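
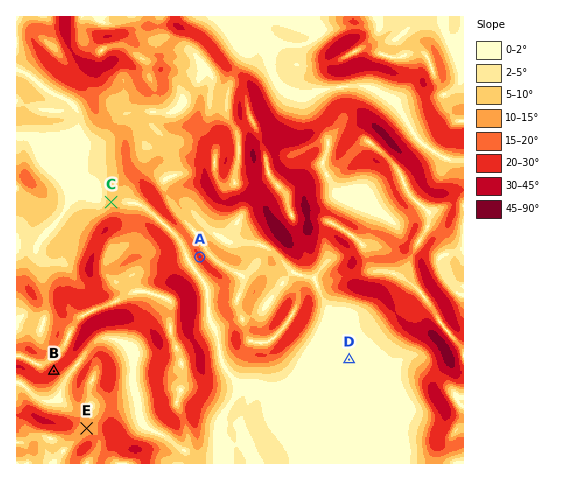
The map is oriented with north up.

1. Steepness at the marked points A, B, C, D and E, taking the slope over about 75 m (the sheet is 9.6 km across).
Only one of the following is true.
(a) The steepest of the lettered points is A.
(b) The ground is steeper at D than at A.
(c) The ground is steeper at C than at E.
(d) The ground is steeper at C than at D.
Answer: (d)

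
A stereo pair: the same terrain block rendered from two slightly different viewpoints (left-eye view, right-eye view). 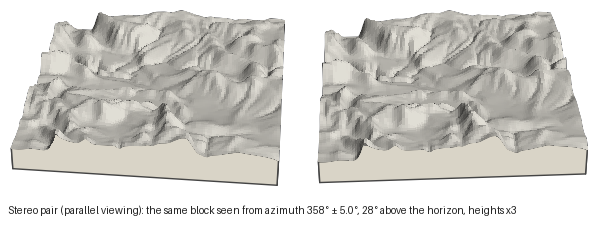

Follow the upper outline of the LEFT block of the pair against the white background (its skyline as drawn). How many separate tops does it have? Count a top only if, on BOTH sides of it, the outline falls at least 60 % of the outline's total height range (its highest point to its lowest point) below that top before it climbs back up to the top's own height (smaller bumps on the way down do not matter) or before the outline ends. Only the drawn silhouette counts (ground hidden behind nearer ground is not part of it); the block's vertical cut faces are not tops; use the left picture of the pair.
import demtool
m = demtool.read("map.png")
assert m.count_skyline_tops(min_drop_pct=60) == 0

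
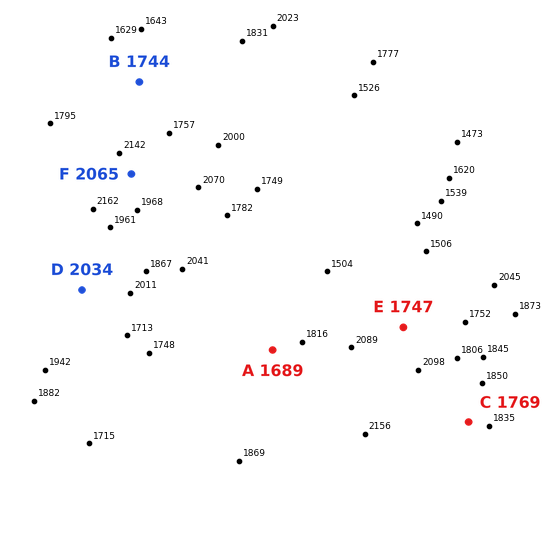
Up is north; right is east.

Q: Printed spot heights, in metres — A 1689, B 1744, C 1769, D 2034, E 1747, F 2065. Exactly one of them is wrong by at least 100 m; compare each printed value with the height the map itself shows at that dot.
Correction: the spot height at E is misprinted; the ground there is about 1922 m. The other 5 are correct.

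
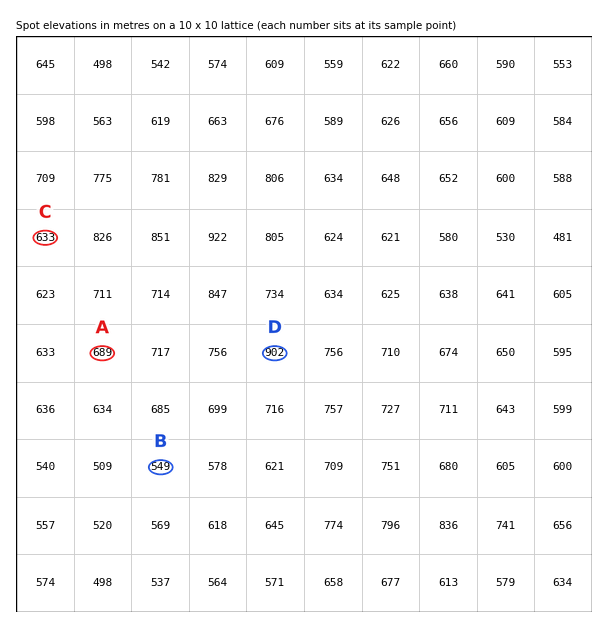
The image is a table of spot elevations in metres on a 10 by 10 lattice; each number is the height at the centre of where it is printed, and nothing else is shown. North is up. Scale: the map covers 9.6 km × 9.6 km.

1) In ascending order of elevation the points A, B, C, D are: B C A D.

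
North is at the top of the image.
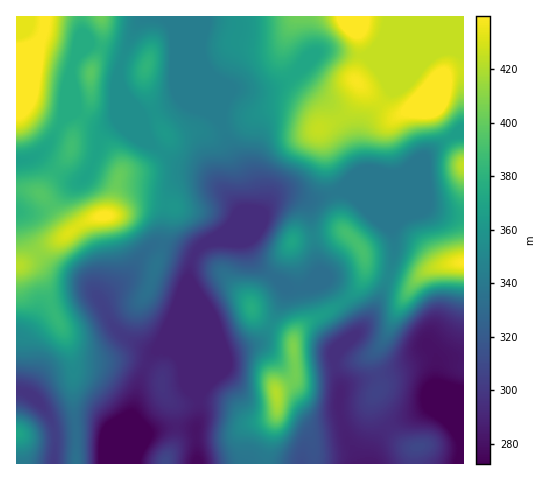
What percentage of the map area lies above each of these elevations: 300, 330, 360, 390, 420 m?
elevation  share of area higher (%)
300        82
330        67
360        39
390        20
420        10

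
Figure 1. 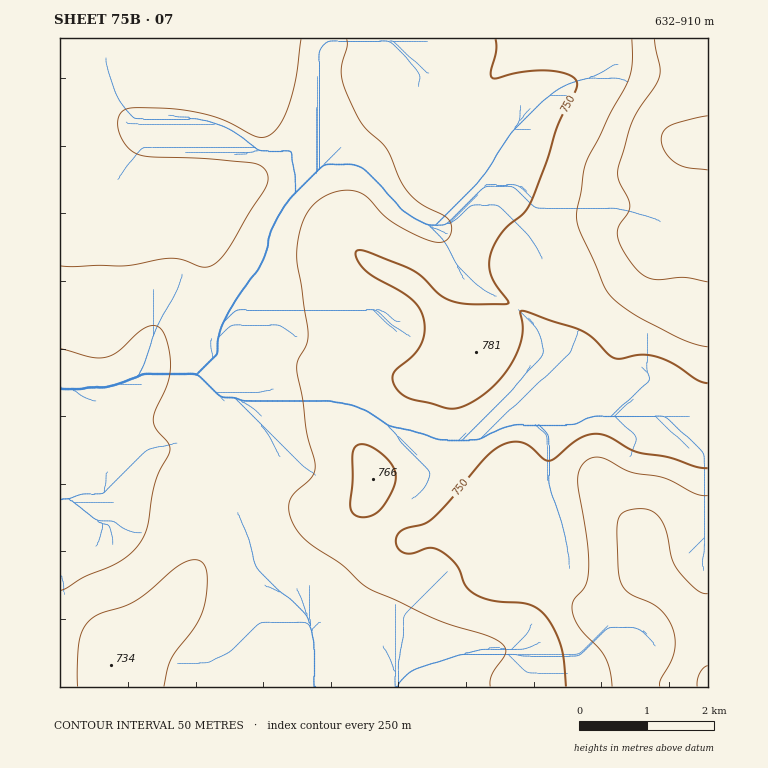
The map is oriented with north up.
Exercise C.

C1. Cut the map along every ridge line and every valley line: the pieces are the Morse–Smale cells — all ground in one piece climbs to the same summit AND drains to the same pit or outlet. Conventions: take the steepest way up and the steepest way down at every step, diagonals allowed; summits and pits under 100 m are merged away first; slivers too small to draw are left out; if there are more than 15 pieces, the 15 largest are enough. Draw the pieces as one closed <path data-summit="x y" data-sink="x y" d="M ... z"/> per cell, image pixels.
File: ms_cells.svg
<path data-summit="708 141" data-sink="60 497" d="M708 38l-648 1 0 648 255 0 1-14-1-29-7-28-5-11-8-7-27-15-9-10-5-12 0-6-7-22-10-19 0-12 20-35 7-19 0-17-5-12-19-19 13 7 10 0 41-10 22 0 18 5 27 12 32 22 6 0 27 10 18 0 17-9 10-8 29-10 22 0 8 5 16 0 33-14 17 0 9 5 93-1z"/><path data-summit="708 685" data-sink="60 497" d="M326 397l-22 0-41 10-19-3 10 9 8 13 2 22-7 19-20 35 0 12 10 19 7 22 0 6 5 12 9 10 27 15 8 7 5 11 7 28 1 43 81 0 1-6 9-7 49-17 29-5 22 5 11 13 4 17 186 0 0-272-93 0-9-5-17 0-33 14-16 0-8-5-22 0-29 10-10 8-17 9-18 0-27-10-6 0-32-22-27-12z"/><path data-summit="708 141" data-sink="60 497" d="M488 652l-32 5-41 13-12 6-5 5 0 6 122 0 1-7-7-15-11-10z"/>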